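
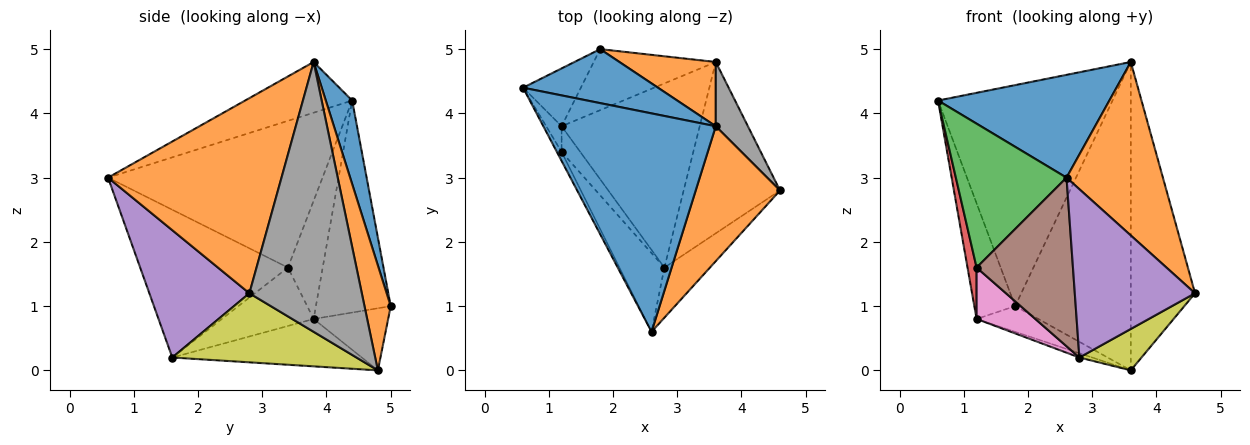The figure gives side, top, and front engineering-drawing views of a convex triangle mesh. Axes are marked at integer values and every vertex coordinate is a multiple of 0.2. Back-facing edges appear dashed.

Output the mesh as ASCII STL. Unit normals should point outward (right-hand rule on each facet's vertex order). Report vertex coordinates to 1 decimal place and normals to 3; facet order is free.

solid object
 facet normal -0.257 -0.411 0.874
  outer loop
   vertex 3.6 3.8 4.8
   vertex 0.6 4.4 4.2
   vertex 2.6 0.6 3.0
  endloop
 endfacet
 facet normal 0.818 -0.454 0.353
  outer loop
   vertex 3.6 3.8 4.8
   vertex 2.6 0.6 3.0
   vertex 4.6 2.8 1.2
  endloop
 endfacet
 facet normal -0.888 -0.458 -0.029
  outer loop
   vertex 1.2 3.4 1.6
   vertex 2.6 0.6 3.0
   vertex 0.6 4.4 4.2
  endloop
 endfacet
 facet normal -0.960 -0.250 -0.125
  outer loop
   vertex 1.2 3.4 1.6
   vertex 0.6 4.4 4.2
   vertex 1.2 3.8 0.8
  endloop
 endfacet
 facet normal 0.623 -0.749 -0.223
  outer loop
   vertex 2.8 1.6 0.2
   vertex 4.6 2.8 1.2
   vertex 2.6 0.6 3.0
  endloop
 endfacet
 facet normal -0.812 -0.529 -0.247
  outer loop
   vertex 2.8 1.6 0.2
   vertex 2.6 0.6 3.0
   vertex 1.2 3.4 1.6
  endloop
 endfacet
 facet normal -0.813 -0.520 -0.260
  outer loop
   vertex 2.8 1.6 0.2
   vertex 1.2 3.4 1.6
   vertex 1.2 3.8 0.8
  endloop
 endfacet
 facet normal 0.864 0.494 0.103
  outer loop
   vertex 3.6 4.8 0.0
   vertex 3.6 3.8 4.8
   vertex 4.6 2.8 1.2
  endloop
 endfacet
 facet normal 0.572 -0.193 -0.798
  outer loop
   vertex 3.6 4.8 0.0
   vertex 4.6 2.8 1.2
   vertex 2.8 1.6 0.2
  endloop
 endfacet
 facet normal -0.324 0.022 -0.946
  outer loop
   vertex 3.6 4.8 0.0
   vertex 2.8 1.6 0.2
   vertex 1.2 3.8 0.8
  endloop
 endfacet
 facet normal 0.145 0.961 0.235
  outer loop
   vertex 1.8 5.0 1.0
   vertex 0.6 4.4 4.2
   vertex 3.6 3.8 4.8
  endloop
 endfacet
 facet normal 0.217 0.956 0.199
  outer loop
   vertex 1.8 5.0 1.0
   vertex 3.6 3.8 4.8
   vertex 3.6 4.8 0.0
  endloop
 endfacet
 facet normal -0.854 0.466 -0.233
  outer loop
   vertex 1.8 5.0 1.0
   vertex 1.2 3.8 0.8
   vertex 0.6 4.4 4.2
  endloop
 endfacet
 facet normal -0.425 0.351 -0.834
  outer loop
   vertex 1.8 5.0 1.0
   vertex 3.6 4.8 0.0
   vertex 1.2 3.8 0.8
  endloop
 endfacet
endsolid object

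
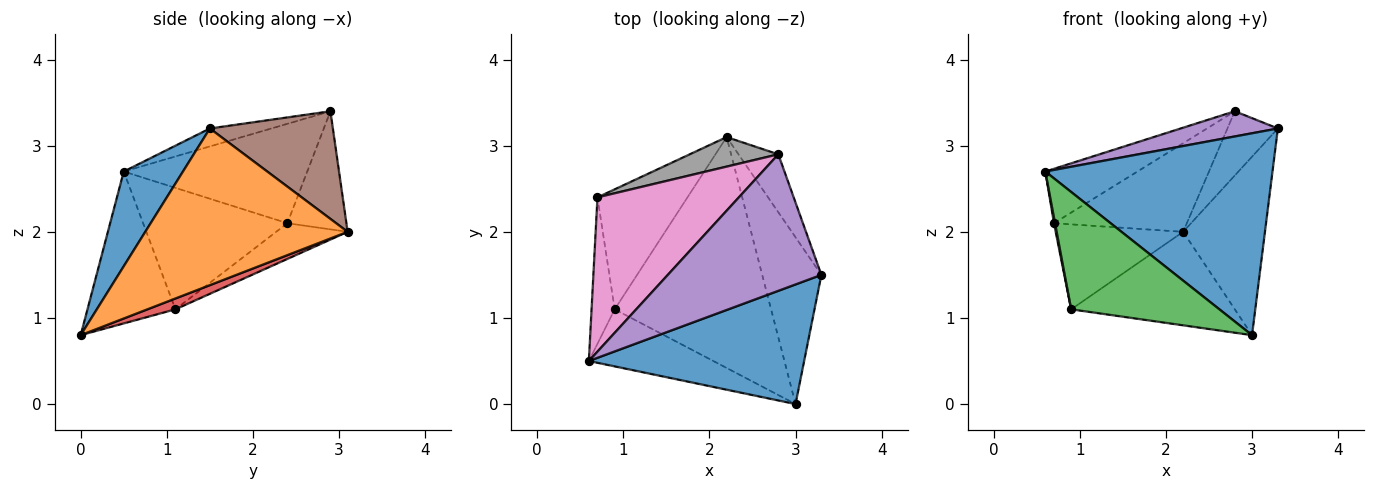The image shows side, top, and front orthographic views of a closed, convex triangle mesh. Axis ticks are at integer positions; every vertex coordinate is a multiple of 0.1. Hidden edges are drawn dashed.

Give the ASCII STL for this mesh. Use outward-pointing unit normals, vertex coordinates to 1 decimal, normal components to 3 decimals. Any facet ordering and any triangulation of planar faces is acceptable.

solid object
 facet normal 0.219 -0.840 0.497
  outer loop
   vertex 3.0 0.0 0.8
   vertex 3.3 1.5 3.2
   vertex 0.6 0.5 2.7
  endloop
 endfacet
 facet normal 0.875 0.354 -0.330
  outer loop
   vertex 3.0 0.0 0.8
   vertex 2.2 3.1 2.0
   vertex 3.3 1.5 3.2
  endloop
 endfacet
 facet normal -0.471 -0.793 -0.386
  outer loop
   vertex 0.9 1.1 1.1
   vertex 3.0 0.0 0.8
   vertex 0.6 0.5 2.7
  endloop
 endfacet
 facet normal 0.064 0.375 -0.925
  outer loop
   vertex 0.9 1.1 1.1
   vertex 2.2 3.1 2.0
   vertex 3.0 0.0 0.8
  endloop
 endfacet
 facet normal -0.114 -0.180 0.977
  outer loop
   vertex 2.8 2.9 3.4
   vertex 0.6 0.5 2.7
   vertex 3.3 1.5 3.2
  endloop
 endfacet
 facet normal 0.875 0.359 -0.324
  outer loop
   vertex 2.8 2.9 3.4
   vertex 3.3 1.5 3.2
   vertex 2.2 3.1 2.0
  endloop
 endfacet
 facet normal -0.553 0.277 0.786
  outer loop
   vertex 0.7 2.4 2.1
   vertex 0.6 0.5 2.7
   vertex 2.8 2.9 3.4
  endloop
 endfacet
 facet normal -0.389 0.874 0.291
  outer loop
   vertex 0.7 2.4 2.1
   vertex 2.8 2.9 3.4
   vertex 2.2 3.1 2.0
  endloop
 endfacet
 facet normal -0.982 -0.007 -0.187
  outer loop
   vertex 0.7 2.4 2.1
   vertex 0.9 1.1 1.1
   vertex 0.6 0.5 2.7
  endloop
 endfacet
 facet normal -0.308 0.550 -0.776
  outer loop
   vertex 0.7 2.4 2.1
   vertex 2.2 3.1 2.0
   vertex 0.9 1.1 1.1
  endloop
 endfacet
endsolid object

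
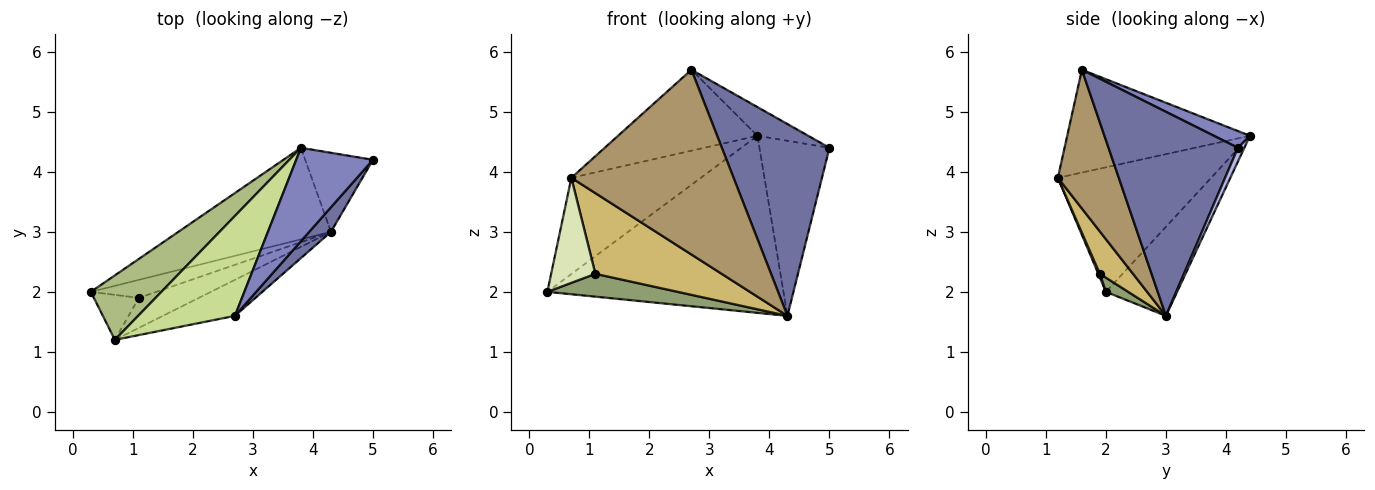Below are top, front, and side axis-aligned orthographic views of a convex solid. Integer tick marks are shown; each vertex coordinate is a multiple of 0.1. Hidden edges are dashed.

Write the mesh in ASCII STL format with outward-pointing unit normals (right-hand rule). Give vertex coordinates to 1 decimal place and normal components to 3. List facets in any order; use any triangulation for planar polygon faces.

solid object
 facet normal 0.766 -0.637 0.081
  outer loop
   vertex 4.3 3.0 1.6
   vertex 5.0 4.2 4.4
   vertex 2.7 1.6 5.7
  endloop
 endfacet
 facet normal 0.204 0.288 0.936
  outer loop
   vertex 3.8 4.4 4.6
   vertex 2.7 1.6 5.7
   vertex 5.0 4.2 4.4
  endloop
 endfacet
 facet normal -0.259 0.858 -0.444
  outer loop
   vertex 3.8 4.4 4.6
   vertex 4.3 3.0 1.6
   vertex 0.3 2.0 2.0
  endloop
 endfacet
 facet normal 0.083 0.908 -0.410
  outer loop
   vertex 3.8 4.4 4.6
   vertex 5.0 4.2 4.4
   vertex 4.3 3.0 1.6
  endloop
 endfacet
 facet normal 0.133 -0.778 -0.614
  outer loop
   vertex 1.1 1.9 2.3
   vertex 0.3 2.0 2.0
   vertex 4.3 3.0 1.6
  endloop
 endfacet
 facet normal -0.701 0.592 0.397
  outer loop
   vertex 0.7 1.2 3.9
   vertex 3.8 4.4 4.6
   vertex 0.3 2.0 2.0
  endloop
 endfacet
 facet normal -0.636 0.485 0.599
  outer loop
   vertex 0.7 1.2 3.9
   vertex 2.7 1.6 5.7
   vertex 3.8 4.4 4.6
  endloop
 endfacet
 facet normal 0.033 -0.919 -0.394
  outer loop
   vertex 0.7 1.2 3.9
   vertex 0.3 2.0 2.0
   vertex 1.1 1.9 2.3
  endloop
 endfacet
 facet normal 0.346 -0.921 -0.180
  outer loop
   vertex 0.7 1.2 3.9
   vertex 4.3 3.0 1.6
   vertex 2.7 1.6 5.7
  endloop
 endfacet
 facet normal 0.239 -0.910 -0.338
  outer loop
   vertex 0.7 1.2 3.9
   vertex 1.1 1.9 2.3
   vertex 4.3 3.0 1.6
  endloop
 endfacet
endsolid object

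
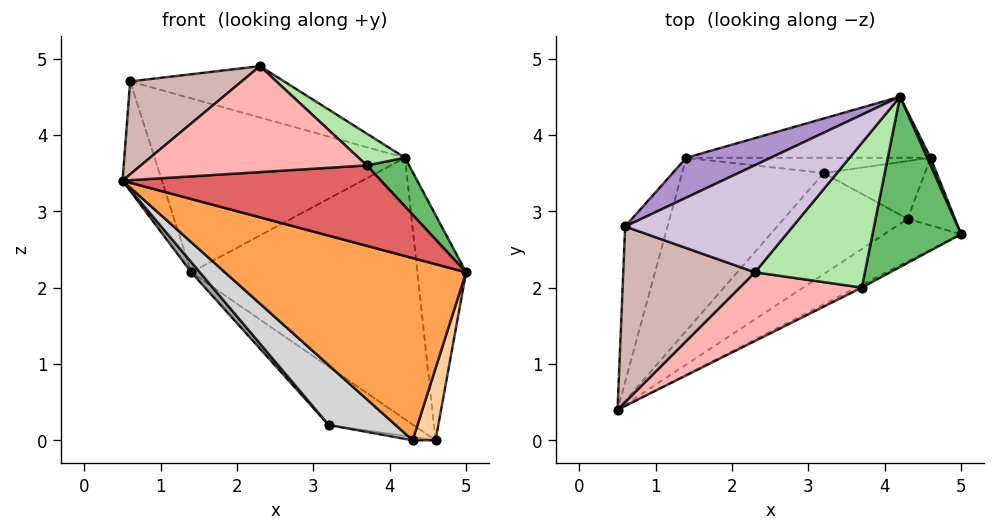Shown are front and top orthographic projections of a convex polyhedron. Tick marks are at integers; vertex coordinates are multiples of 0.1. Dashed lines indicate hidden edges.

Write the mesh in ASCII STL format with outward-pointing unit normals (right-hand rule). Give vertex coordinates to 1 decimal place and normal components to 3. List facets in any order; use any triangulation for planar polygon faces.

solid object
 facet normal 0.918 0.397 0.013
  outer loop
   vertex 4.6 3.7 0.0
   vertex 4.2 4.5 3.7
   vertex 5.0 2.7 2.2
  endloop
 endfacet
 facet normal -0.154 0.962 -0.225
  outer loop
   vertex 1.4 3.7 2.2
   vertex 4.2 4.5 3.7
   vertex 4.6 3.7 0.0
  endloop
 endfacet
 facet normal 0.400 -0.892 -0.209
  outer loop
   vertex 4.3 2.9 0.0
   vertex 5.0 2.7 2.2
   vertex 0.5 0.4 3.4
  endloop
 endfacet
 facet normal 0.889 -0.333 -0.313
  outer loop
   vertex 4.3 2.9 0.0
   vertex 4.6 3.7 0.0
   vertex 5.0 2.7 2.2
  endloop
 endfacet
 facet normal 0.764 -0.178 0.620
  outer loop
   vertex 3.7 2.0 3.6
   vertex 5.0 2.7 2.2
   vertex 4.2 4.5 3.7
  endloop
 endfacet
 facet normal 0.659 -0.161 0.735
  outer loop
   vertex 3.7 2.0 3.6
   vertex 4.2 4.5 3.7
   vertex 2.3 2.2 4.9
  endloop
 endfacet
 facet normal 0.449 -0.893 -0.030
  outer loop
   vertex 3.7 2.0 3.6
   vertex 0.5 0.4 3.4
   vertex 5.0 2.7 2.2
  endloop
 endfacet
 facet normal 0.360 -0.783 0.508
  outer loop
   vertex 3.7 2.0 3.6
   vertex 2.3 2.2 4.9
   vertex 0.5 0.4 3.4
  endloop
 endfacet
 facet normal -0.370 0.906 0.208
  outer loop
   vertex 0.6 2.8 4.7
   vertex 4.2 4.5 3.7
   vertex 1.4 3.7 2.2
  endloop
 endfacet
 facet normal 0.046 0.432 0.901
  outer loop
   vertex 0.6 2.8 4.7
   vertex 2.3 2.2 4.9
   vertex 4.2 4.5 3.7
  endloop
 endfacet
 facet normal -0.955 0.172 -0.244
  outer loop
   vertex 0.6 2.8 4.7
   vertex 1.4 3.7 2.2
   vertex 0.5 0.4 3.4
  endloop
 endfacet
 facet normal -0.260 -0.452 0.854
  outer loop
   vertex 0.6 2.8 4.7
   vertex 0.5 0.4 3.4
   vertex 2.3 2.2 4.9
  endloop
 endfacet
 facet normal -0.172 0.953 -0.250
  outer loop
   vertex 3.2 3.5 0.2
   vertex 1.4 3.7 2.2
   vertex 4.6 3.7 0.0
  endloop
 endfacet
 facet normal -0.149 0.056 -0.987
  outer loop
   vertex 3.2 3.5 0.2
   vertex 4.6 3.7 0.0
   vertex 4.3 2.9 0.0
  endloop
 endfacet
 facet normal -0.745 -0.039 -0.666
  outer loop
   vertex 3.2 3.5 0.2
   vertex 0.5 0.4 3.4
   vertex 1.4 3.7 2.2
  endloop
 endfacet
 facet normal -0.398 -0.467 -0.789
  outer loop
   vertex 3.2 3.5 0.2
   vertex 4.3 2.9 0.0
   vertex 0.5 0.4 3.4
  endloop
 endfacet
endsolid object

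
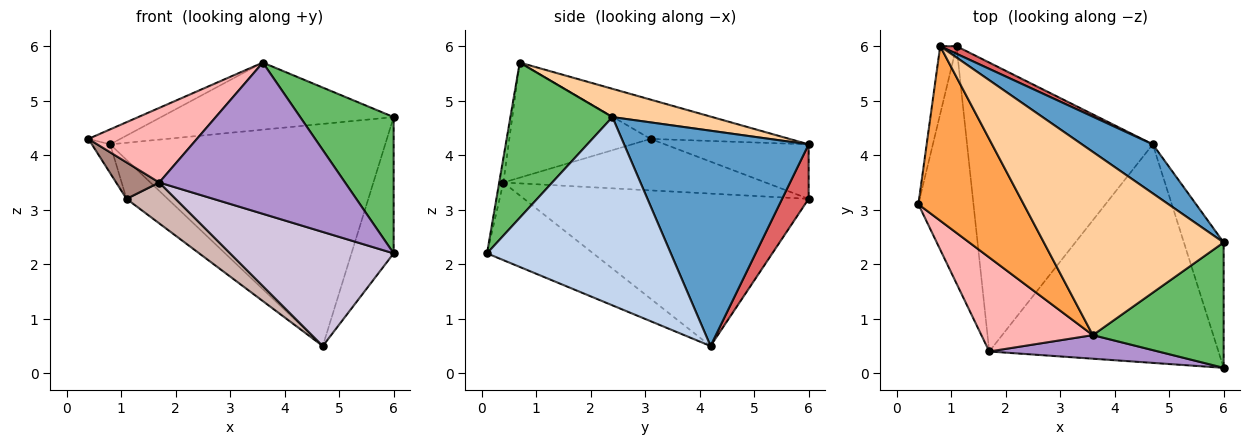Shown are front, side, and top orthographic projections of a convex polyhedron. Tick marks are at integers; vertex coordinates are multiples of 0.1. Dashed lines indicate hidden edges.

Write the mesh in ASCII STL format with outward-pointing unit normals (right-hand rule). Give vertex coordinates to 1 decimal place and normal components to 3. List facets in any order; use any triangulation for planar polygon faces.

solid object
 facet normal 0.548 0.817 0.180
  outer loop
   vertex 4.7 4.2 0.5
   vertex 0.8 6.0 4.2
   vertex 6.0 2.4 4.7
  endloop
 endfacet
 facet normal 0.955 0.219 -0.202
  outer loop
   vertex 6.0 0.1 2.2
   vertex 4.7 4.2 0.5
   vertex 6.0 2.4 4.7
  endloop
 endfacet
 facet normal -0.348 0.080 0.934
  outer loop
   vertex 3.6 0.7 5.7
   vertex 0.8 6.0 4.2
   vertex 0.4 3.1 4.3
  endloop
 endfacet
 facet normal 0.146 0.340 0.929
  outer loop
   vertex 3.6 0.7 5.7
   vertex 6.0 2.4 4.7
   vertex 0.8 6.0 4.2
  endloop
 endfacet
 facet normal 0.626 -0.574 0.528
  outer loop
   vertex 3.6 0.7 5.7
   vertex 6.0 0.1 2.2
   vertex 6.0 2.4 4.7
  endloop
 endfacet
 facet normal -0.951 0.121 -0.285
  outer loop
   vertex 1.1 6.0 3.2
   vertex 0.4 3.1 4.3
   vertex 0.8 6.0 4.2
  endloop
 endfacet
 facet normal 0.535 0.829 0.161
  outer loop
   vertex 1.1 6.0 3.2
   vertex 0.8 6.0 4.2
   vertex 4.7 4.2 0.5
  endloop
 endfacet
 facet normal -0.629 -0.483 0.609
  outer loop
   vertex 1.7 0.4 3.5
   vertex 3.6 0.7 5.7
   vertex 0.4 3.1 4.3
  endloop
 endfacet
 facet normal -0.022 -0.988 0.154
  outer loop
   vertex 1.7 0.4 3.5
   vertex 6.0 0.1 2.2
   vertex 3.6 0.7 5.7
  endloop
 endfacet
 facet normal -0.288 -0.443 -0.849
  outer loop
   vertex 1.7 0.4 3.5
   vertex 4.7 4.2 0.5
   vertex 6.0 0.1 2.2
  endloop
 endfacet
 facet normal -0.679 -0.112 -0.726
  outer loop
   vertex 1.7 0.4 3.5
   vertex 0.4 3.1 4.3
   vertex 1.1 6.0 3.2
  endloop
 endfacet
 facet normal -0.631 -0.109 -0.768
  outer loop
   vertex 1.7 0.4 3.5
   vertex 1.1 6.0 3.2
   vertex 4.7 4.2 0.5
  endloop
 endfacet
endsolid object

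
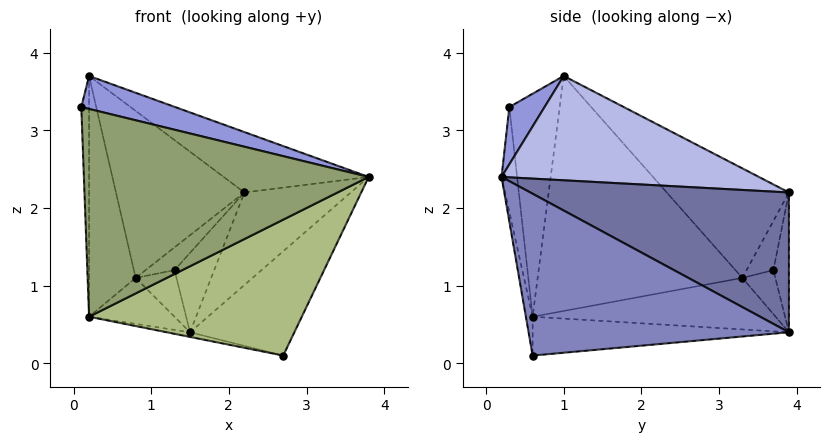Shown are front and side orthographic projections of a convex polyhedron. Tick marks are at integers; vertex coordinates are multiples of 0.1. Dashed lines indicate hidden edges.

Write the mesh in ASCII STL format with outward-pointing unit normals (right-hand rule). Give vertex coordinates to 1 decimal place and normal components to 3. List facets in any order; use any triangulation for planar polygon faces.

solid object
 facet normal 0.870 0.358 -0.338
  outer loop
   vertex 1.5 3.9 0.4
   vertex 2.2 3.9 2.2
   vertex 3.8 0.2 2.4
  endloop
 endfacet
 facet normal 0.868 0.348 -0.355
  outer loop
   vertex 1.5 3.9 0.4
   vertex 3.8 0.2 2.4
   vertex 2.7 0.6 0.1
  endloop
 endfacet
 facet normal 0.191 -0.507 0.840
  outer loop
   vertex 0.2 1.0 3.7
   vertex 0.1 0.3 3.3
   vertex 3.8 0.2 2.4
  endloop
 endfacet
 facet normal 0.373 0.210 0.904
  outer loop
   vertex 0.2 1.0 3.7
   vertex 3.8 0.2 2.4
   vertex 2.2 3.9 2.2
  endloop
 endfacet
 facet normal -0.054 -0.992 -0.112
  outer loop
   vertex 0.2 0.6 0.6
   vertex 3.8 0.2 2.4
   vertex 0.1 0.3 3.3
  endloop
 endfacet
 facet normal -0.031 -0.987 -0.157
  outer loop
   vertex 0.2 0.6 0.6
   vertex 2.7 0.6 0.1
   vertex 3.8 0.2 2.4
  endloop
 endfacet
 facet normal -0.196 0.018 -0.980
  outer loop
   vertex 0.2 0.6 0.6
   vertex 1.5 3.9 0.4
   vertex 2.7 0.6 0.1
  endloop
 endfacet
 facet normal -0.988 0.152 -0.020
  outer loop
   vertex 0.2 0.6 0.6
   vertex 0.1 0.3 3.3
   vertex 0.2 1.0 3.7
  endloop
 endfacet
 facet normal -0.361 0.922 0.140
  outer loop
   vertex 1.3 3.7 1.2
   vertex 2.2 3.9 2.2
   vertex 1.5 3.9 0.4
  endloop
 endfacet
 facet normal -0.975 0.222 -0.029
  outer loop
   vertex 0.8 3.3 1.1
   vertex 0.2 0.6 0.6
   vertex 0.2 1.0 3.7
  endloop
 endfacet
 facet normal -0.621 0.653 0.434
  outer loop
   vertex 0.8 3.3 1.1
   vertex 0.2 1.0 3.7
   vertex 2.2 3.9 2.2
  endloop
 endfacet
 facet normal -0.616 0.665 0.422
  outer loop
   vertex 0.8 3.3 1.1
   vertex 2.2 3.9 2.2
   vertex 1.3 3.7 1.2
  endloop
 endfacet
 facet normal -0.788 0.277 -0.550
  outer loop
   vertex 0.8 3.3 1.1
   vertex 1.5 3.9 0.4
   vertex 0.2 0.6 0.6
  endloop
 endfacet
 facet normal -0.629 0.777 0.037
  outer loop
   vertex 0.8 3.3 1.1
   vertex 1.3 3.7 1.2
   vertex 1.5 3.9 0.4
  endloop
 endfacet
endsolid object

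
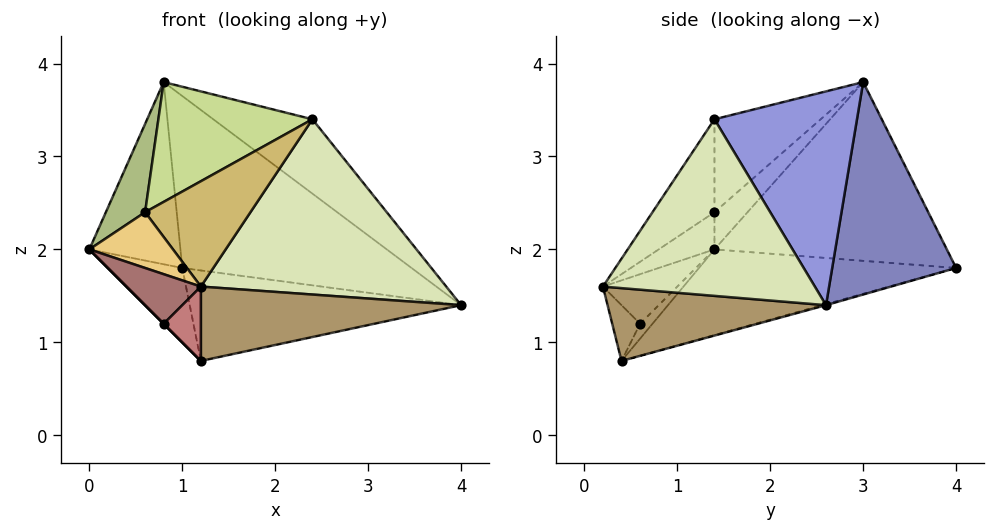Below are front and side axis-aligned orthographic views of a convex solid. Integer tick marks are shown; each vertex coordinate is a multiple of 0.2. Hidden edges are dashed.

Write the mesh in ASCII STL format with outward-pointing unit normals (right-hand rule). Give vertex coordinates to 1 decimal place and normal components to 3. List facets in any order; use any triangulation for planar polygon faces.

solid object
 facet normal -0.927 0.364 0.089
  outer loop
   vertex 0.8 3.0 3.8
   vertex 1.0 4.0 1.8
   vertex 0.0 1.4 2.0
  endloop
 endfacet
 facet normal 0.427 0.791 0.438
  outer loop
   vertex 0.8 3.0 3.8
   vertex 4.0 2.6 1.4
   vertex 1.0 4.0 1.8
  endloop
 endfacet
 facet normal 0.581 0.404 0.707
  outer loop
   vertex 2.4 1.4 3.4
   vertex 4.0 2.6 1.4
   vertex 0.8 3.0 3.8
  endloop
 endfacet
 facet normal -0.617 0.179 -0.766
  outer loop
   vertex 1.2 0.4 0.8
   vertex 0.0 1.4 2.0
   vertex 1.0 4.0 1.8
  endloop
 endfacet
 facet normal -0.004 0.267 -0.964
  outer loop
   vertex 1.2 0.4 0.8
   vertex 1.0 4.0 1.8
   vertex 4.0 2.6 1.4
  endloop
 endfacet
 facet normal -0.463 -0.550 0.695
  outer loop
   vertex 0.6 1.4 2.4
   vertex 0.8 3.0 3.8
   vertex 0.0 1.4 2.0
  endloop
 endfacet
 facet normal -0.397 -0.576 0.715
  outer loop
   vertex 0.6 1.4 2.4
   vertex 2.4 1.4 3.4
   vertex 0.8 3.0 3.8
  endloop
 endfacet
 facet normal 0.652 -0.755 0.069
  outer loop
   vertex 1.2 0.2 1.6
   vertex 4.0 2.6 1.4
   vertex 2.4 1.4 3.4
  endloop
 endfacet
 facet normal 0.631 -0.752 -0.188
  outer loop
   vertex 1.2 0.2 1.6
   vertex 1.2 0.4 0.8
   vertex 4.0 2.6 1.4
  endloop
 endfacet
 facet normal -0.375 -0.637 0.674
  outer loop
   vertex 1.2 0.2 1.6
   vertex 2.4 1.4 3.4
   vertex 0.6 1.4 2.4
  endloop
 endfacet
 facet normal -0.426 -0.640 0.640
  outer loop
   vertex 1.2 0.2 1.6
   vertex 0.6 1.4 2.4
   vertex 0.0 1.4 2.0
  endloop
 endfacet
 facet normal -0.707 0.000 -0.707
  outer loop
   vertex 0.8 0.6 1.2
   vertex 0.0 1.4 2.0
   vertex 1.2 0.4 0.8
  endloop
 endfacet
 facet normal -0.707 -0.707 0.000
  outer loop
   vertex 0.8 0.6 1.2
   vertex 1.2 0.2 1.6
   vertex 0.0 1.4 2.0
  endloop
 endfacet
 facet normal -0.588 -0.784 -0.196
  outer loop
   vertex 0.8 0.6 1.2
   vertex 1.2 0.4 0.8
   vertex 1.2 0.2 1.6
  endloop
 endfacet
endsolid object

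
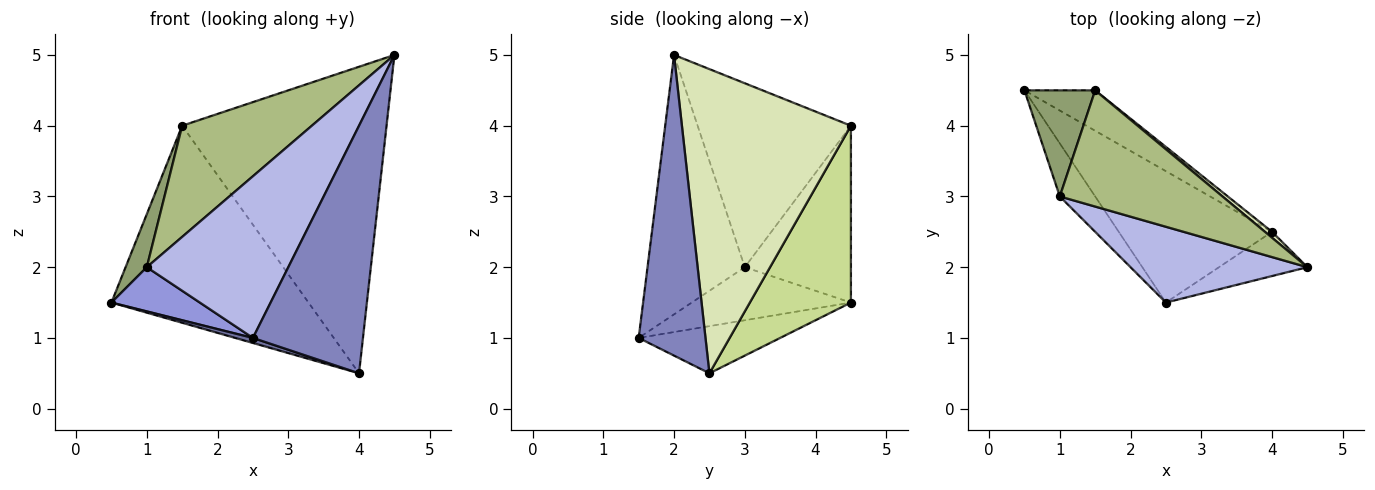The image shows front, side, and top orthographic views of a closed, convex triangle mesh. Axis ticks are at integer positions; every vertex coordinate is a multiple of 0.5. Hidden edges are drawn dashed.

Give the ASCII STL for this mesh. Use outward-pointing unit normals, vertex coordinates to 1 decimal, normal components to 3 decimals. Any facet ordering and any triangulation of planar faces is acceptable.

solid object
 facet normal -0.294 -0.037 -0.955
  outer loop
   vertex 4.0 2.5 0.5
   vertex 2.5 1.5 1.0
   vertex 0.5 4.5 1.5
  endloop
 endfacet
 facet normal 0.513 -0.845 -0.151
  outer loop
   vertex 4.0 2.5 0.5
   vertex 4.5 2.0 5.0
   vertex 2.5 1.5 1.0
  endloop
 endfacet
 facet normal -0.755 -0.420 -0.504
  outer loop
   vertex 1.0 3.0 2.0
   vertex 0.5 4.5 1.5
   vertex 2.5 1.5 1.0
  endloop
 endfacet
 facet normal -0.528 -0.769 0.360
  outer loop
   vertex 1.0 3.0 2.0
   vertex 2.5 1.5 1.0
   vertex 4.5 2.0 5.0
  endloop
 endfacet
 facet normal -0.913 -0.183 0.365
  outer loop
   vertex 1.5 4.5 4.0
   vertex 0.5 4.5 1.5
   vertex 1.0 3.0 2.0
  endloop
 endfacet
 facet normal -0.633 -0.535 0.560
  outer loop
   vertex 1.5 4.5 4.0
   vertex 1.0 3.0 2.0
   vertex 4.5 2.0 5.0
  endloop
 endfacet
 facet normal 0.449 0.875 -0.180
  outer loop
   vertex 1.5 4.5 4.0
   vertex 4.0 2.5 0.5
   vertex 0.5 4.5 1.5
  endloop
 endfacet
 facet normal 0.637 0.771 0.015
  outer loop
   vertex 1.5 4.5 4.0
   vertex 4.5 2.0 5.0
   vertex 4.0 2.5 0.5
  endloop
 endfacet
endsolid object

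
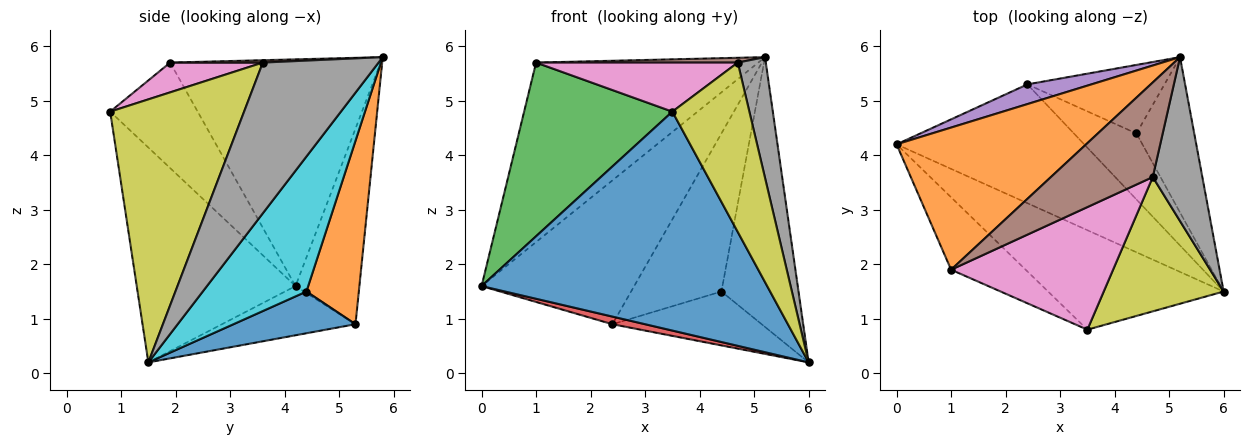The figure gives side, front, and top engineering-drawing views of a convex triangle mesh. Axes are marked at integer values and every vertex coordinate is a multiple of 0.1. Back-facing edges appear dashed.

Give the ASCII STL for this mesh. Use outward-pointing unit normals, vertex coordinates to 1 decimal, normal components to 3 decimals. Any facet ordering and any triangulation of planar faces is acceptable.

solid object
 facet normal -0.452 -0.812 -0.369
  outer loop
   vertex 3.5 0.8 4.8
   vertex 0.0 4.2 1.6
   vertex 6.0 1.5 0.2
  endloop
 endfacet
 facet normal -0.596 0.629 0.498
  outer loop
   vertex 1.0 1.9 5.7
   vertex 5.2 5.8 5.8
   vertex 0.0 4.2 1.6
  endloop
 endfacet
 facet normal -0.478 -0.811 -0.338
  outer loop
   vertex 1.0 1.9 5.7
   vertex 0.0 4.2 1.6
   vertex 3.5 0.8 4.8
  endloop
 endfacet
 facet normal -0.253 -0.062 -0.965
  outer loop
   vertex 2.4 5.3 0.9
   vertex 6.0 1.5 0.2
   vertex 0.0 4.2 1.6
  endloop
 endfacet
 facet normal -0.383 0.915 0.125
  outer loop
   vertex 2.4 5.3 0.9
   vertex 0.0 4.2 1.6
   vertex 5.2 5.8 5.8
  endloop
 endfacet
 facet normal 0.023 -0.051 0.998
  outer loop
   vertex 4.7 3.6 5.7
   vertex 5.2 5.8 5.8
   vertex 1.0 1.9 5.7
  endloop
 endfacet
 facet normal 0.168 -0.366 0.915
  outer loop
   vertex 4.7 3.6 5.7
   vertex 1.0 1.9 5.7
   vertex 3.5 0.8 4.8
  endloop
 endfacet
 facet normal 0.926 -0.224 0.304
  outer loop
   vertex 4.7 3.6 5.7
   vertex 6.0 1.5 0.2
   vertex 5.2 5.8 5.8
  endloop
 endfacet
 facet normal 0.806 -0.464 0.368
  outer loop
   vertex 4.7 3.6 5.7
   vertex 3.5 0.8 4.8
   vertex 6.0 1.5 0.2
  endloop
 endfacet
 facet normal 0.759 0.564 -0.325
  outer loop
   vertex 4.4 4.4 1.5
   vertex 5.2 5.8 5.8
   vertex 6.0 1.5 0.2
  endloop
 endfacet
 facet normal 0.459 0.562 -0.688
  outer loop
   vertex 4.4 4.4 1.5
   vertex 6.0 1.5 0.2
   vertex 2.4 5.3 0.9
  endloop
 endfacet
 facet normal 0.470 0.810 -0.351
  outer loop
   vertex 4.4 4.4 1.5
   vertex 2.4 5.3 0.9
   vertex 5.2 5.8 5.8
  endloop
 endfacet
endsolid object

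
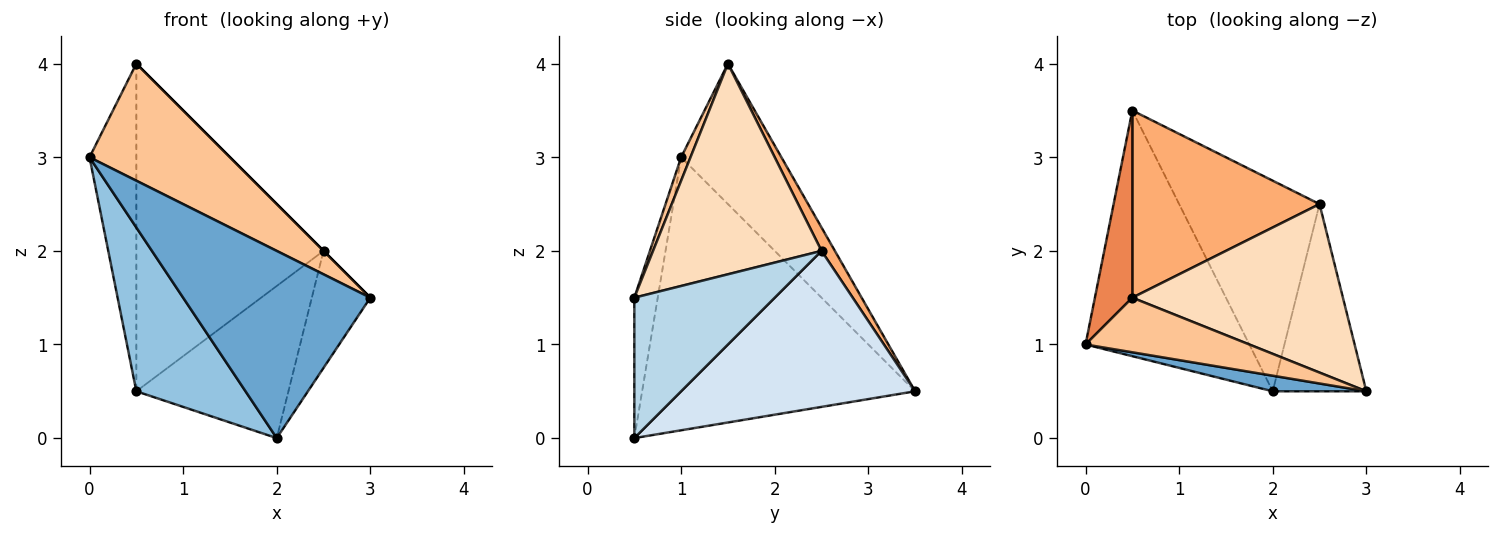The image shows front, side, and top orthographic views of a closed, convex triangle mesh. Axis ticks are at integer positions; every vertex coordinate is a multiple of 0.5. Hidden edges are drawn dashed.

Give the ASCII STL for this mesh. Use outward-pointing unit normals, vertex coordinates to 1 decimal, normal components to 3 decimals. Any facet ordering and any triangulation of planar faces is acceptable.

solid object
 facet normal -0.124 -0.989 0.082
  outer loop
   vertex 2.0 0.5 0.0
   vertex 3.0 0.5 1.5
   vertex 0.0 1.0 3.0
  endloop
 endfacet
 facet normal -0.811 -0.324 -0.487
  outer loop
   vertex 2.0 0.5 0.0
   vertex 0.0 1.0 3.0
   vertex 0.5 3.5 0.5
  endloop
 endfacet
 facet normal 0.786 0.328 -0.524
  outer loop
   vertex 2.5 2.5 2.0
   vertex 3.0 0.5 1.5
   vertex 2.0 0.5 0.0
  endloop
 endfacet
 facet normal 0.669 0.435 -0.602
  outer loop
   vertex 2.5 2.5 2.0
   vertex 2.0 0.5 0.0
   vertex 0.5 3.5 0.5
  endloop
 endfacet
 facet normal -0.881 0.411 0.235
  outer loop
   vertex 0.5 1.5 4.0
   vertex 0.5 3.5 0.5
   vertex 0.0 1.0 3.0
  endloop
 endfacet
 facet normal 0.062 0.867 0.495
  outer loop
   vertex 0.5 1.5 4.0
   vertex 2.5 2.5 2.0
   vertex 0.5 3.5 0.5
  endloop
 endfacet
 facet normal 0.060 -0.905 0.422
  outer loop
   vertex 0.5 1.5 4.0
   vertex 0.0 1.0 3.0
   vertex 3.0 0.5 1.5
  endloop
 endfacet
 facet normal 0.707 0.000 0.707
  outer loop
   vertex 0.5 1.5 4.0
   vertex 3.0 0.5 1.5
   vertex 2.5 2.5 2.0
  endloop
 endfacet
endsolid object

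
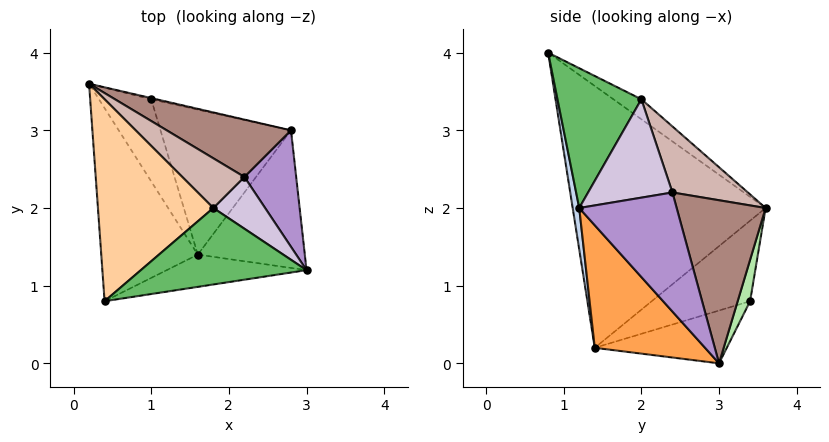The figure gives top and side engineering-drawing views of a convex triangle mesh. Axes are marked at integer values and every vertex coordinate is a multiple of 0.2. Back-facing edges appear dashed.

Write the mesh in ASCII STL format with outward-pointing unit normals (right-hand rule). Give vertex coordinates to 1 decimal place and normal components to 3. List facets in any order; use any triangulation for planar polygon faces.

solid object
 facet normal -0.895 -0.300 -0.330
  outer loop
   vertex 1.6 1.4 0.2
   vertex 0.4 0.8 4.0
   vertex 0.2 3.6 2.0
  endloop
 endfacet
 facet normal 0.042 -0.989 -0.143
  outer loop
   vertex 1.6 1.4 0.2
   vertex 3.0 1.2 2.0
   vertex 0.4 0.8 4.0
  endloop
 endfacet
 facet normal 0.632 -0.543 -0.552
  outer loop
   vertex 1.6 1.4 0.2
   vertex 2.8 3.0 0.0
   vertex 3.0 1.2 2.0
  endloop
 endfacet
 facet normal -0.140 0.569 0.810
  outer loop
   vertex 1.8 2.0 3.4
   vertex 0.2 3.6 2.0
   vertex 0.4 0.8 4.0
  endloop
 endfacet
 facet normal 0.605 -0.347 0.717
  outer loop
   vertex 1.8 2.0 3.4
   vertex 0.4 0.8 4.0
   vertex 3.0 1.2 2.0
  endloop
 endfacet
 facet normal 0.206 0.978 -0.026
  outer loop
   vertex 1.0 3.4 0.8
   vertex 0.2 3.6 2.0
   vertex 2.8 3.0 0.0
  endloop
 endfacet
 facet normal -0.836 -0.088 -0.542
  outer loop
   vertex 1.0 3.4 0.8
   vertex 1.6 1.4 0.2
   vertex 0.2 3.6 2.0
  endloop
 endfacet
 facet normal -0.370 0.163 -0.915
  outer loop
   vertex 1.0 3.4 0.8
   vertex 2.8 3.0 0.0
   vertex 1.6 1.4 0.2
  endloop
 endfacet
 facet normal 0.805 0.478 0.350
  outer loop
   vertex 2.2 2.4 2.2
   vertex 3.0 1.2 2.0
   vertex 2.8 3.0 0.0
  endloop
 endfacet
 facet normal 0.788 0.456 0.415
  outer loop
   vertex 2.2 2.4 2.2
   vertex 1.8 2.0 3.4
   vertex 3.0 1.2 2.0
  endloop
 endfacet
 facet normal 0.457 0.819 0.348
  outer loop
   vertex 2.2 2.4 2.2
   vertex 2.8 3.0 0.0
   vertex 0.2 3.6 2.0
  endloop
 endfacet
 facet normal 0.438 0.799 0.412
  outer loop
   vertex 2.2 2.4 2.2
   vertex 0.2 3.6 2.0
   vertex 1.8 2.0 3.4
  endloop
 endfacet
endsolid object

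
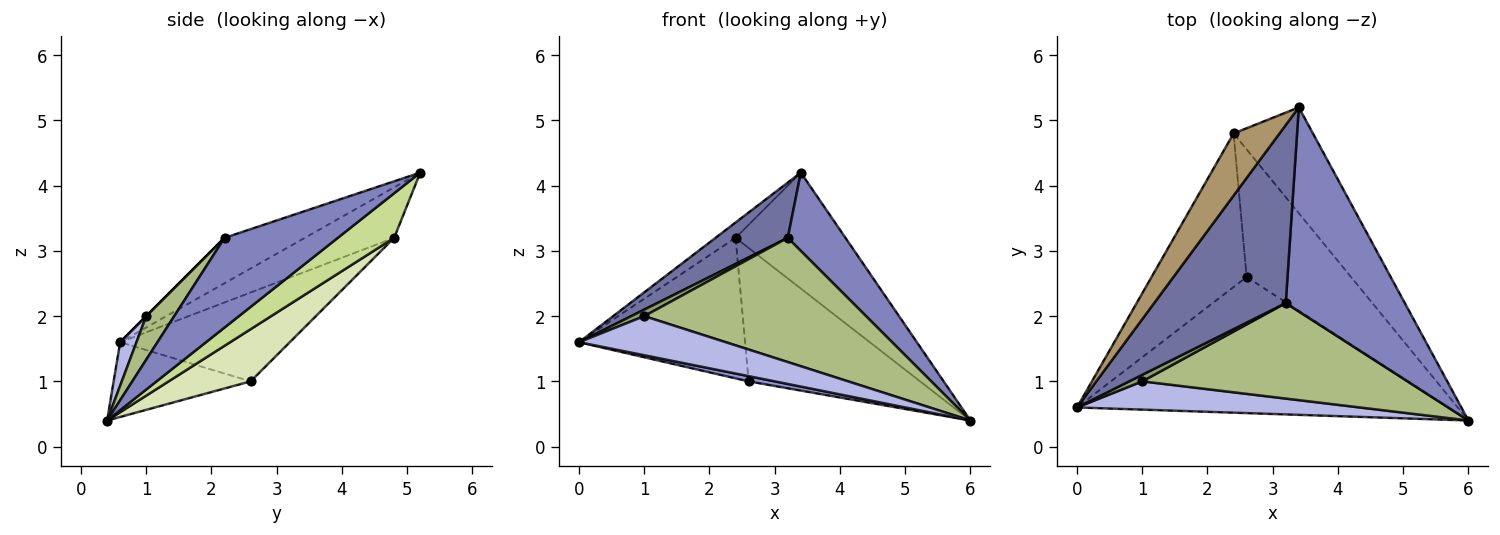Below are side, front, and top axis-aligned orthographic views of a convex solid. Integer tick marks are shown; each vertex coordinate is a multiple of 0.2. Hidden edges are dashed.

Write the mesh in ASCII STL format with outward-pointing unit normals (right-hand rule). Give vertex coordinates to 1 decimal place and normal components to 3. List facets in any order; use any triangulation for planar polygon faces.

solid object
 facet normal -0.313 -0.282 0.907
  outer loop
   vertex 3.2 2.2 3.2
   vertex 3.4 5.2 4.2
   vertex 0.0 0.6 1.6
  endloop
 endfacet
 facet normal 0.575 -0.293 0.764
  outer loop
   vertex 3.2 2.2 3.2
   vertex 6.0 0.4 0.4
   vertex 3.4 5.2 4.2
  endloop
 endfacet
 facet normal -0.197 -0.038 -0.980
  outer loop
   vertex 2.6 2.6 1.0
   vertex 6.0 0.4 0.4
   vertex 0.0 0.6 1.6
  endloop
 endfacet
 facet normal 0.090 -0.807 0.583
  outer loop
   vertex 1.0 1.0 2.0
   vertex 0.0 0.6 1.6
   vertex 6.0 0.4 0.4
  endloop
 endfacet
 facet normal 0.000 -0.707 0.707
  outer loop
   vertex 1.0 1.0 2.0
   vertex 3.2 2.2 3.2
   vertex 0.0 0.6 1.6
  endloop
 endfacet
 facet normal 0.099 -0.789 0.607
  outer loop
   vertex 1.0 1.0 2.0
   vertex 6.0 0.4 0.4
   vertex 3.2 2.2 3.2
  endloop
 endfacet
 facet normal 0.354 0.691 -0.630
  outer loop
   vertex 2.4 4.8 3.2
   vertex 3.4 5.2 4.2
   vertex 6.0 0.4 0.4
  endloop
 endfacet
 facet normal 0.327 0.683 -0.653
  outer loop
   vertex 2.4 4.8 3.2
   vertex 6.0 0.4 0.4
   vertex 2.6 2.6 1.0
  endloop
 endfacet
 facet normal -0.730 0.164 0.664
  outer loop
   vertex 2.4 4.8 3.2
   vertex 0.0 0.6 1.6
   vertex 3.4 5.2 4.2
  endloop
 endfacet
 facet normal -0.568 0.556 -0.607
  outer loop
   vertex 2.4 4.8 3.2
   vertex 2.6 2.6 1.0
   vertex 0.0 0.6 1.6
  endloop
 endfacet
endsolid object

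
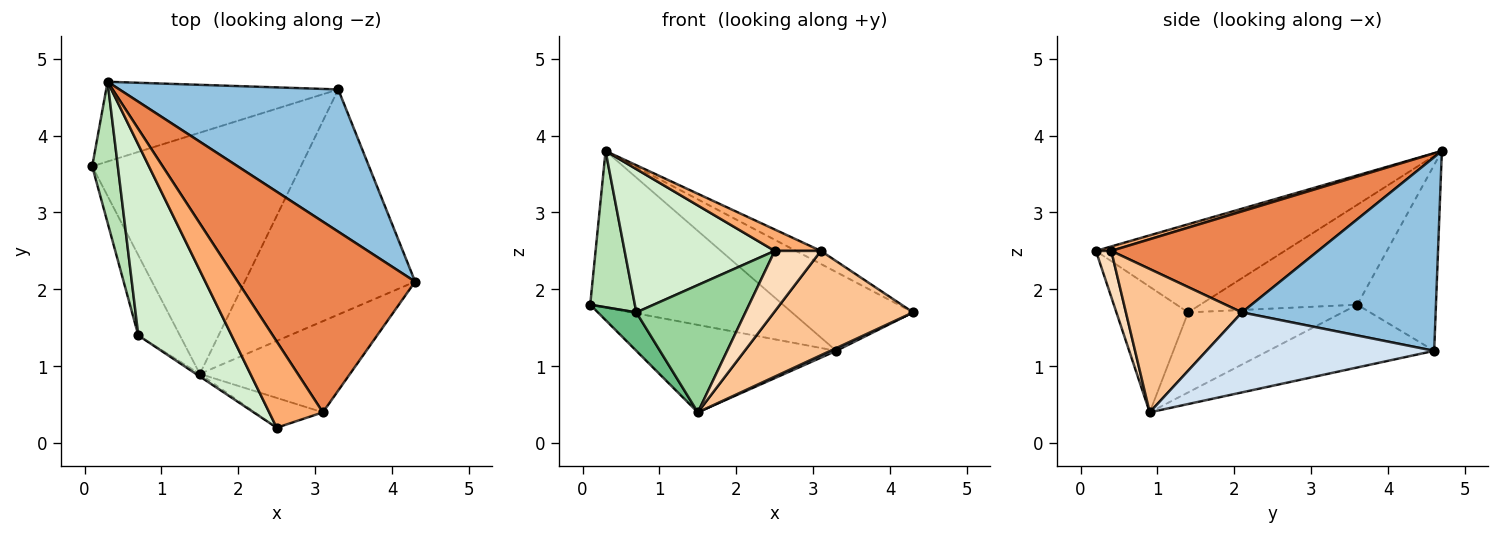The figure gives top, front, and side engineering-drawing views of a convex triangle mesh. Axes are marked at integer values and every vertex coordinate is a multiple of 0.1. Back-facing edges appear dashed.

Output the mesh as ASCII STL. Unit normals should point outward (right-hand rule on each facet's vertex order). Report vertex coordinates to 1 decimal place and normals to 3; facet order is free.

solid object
 facet normal -0.342 0.837 -0.426
  outer loop
   vertex 3.3 4.6 1.2
   vertex 0.1 3.6 1.8
   vertex 0.3 4.7 3.8
  endloop
 endfacet
 facet normal 0.612 0.383 0.692
  outer loop
   vertex 3.3 4.6 1.2
   vertex 0.3 4.7 3.8
   vertex 4.3 2.1 1.7
  endloop
 endfacet
 facet normal -0.272 0.328 -0.905
  outer loop
   vertex 1.5 0.9 0.4
   vertex 0.1 3.6 1.8
   vertex 3.3 4.6 1.2
  endloop
 endfacet
 facet normal 0.425 -0.011 -0.905
  outer loop
   vertex 1.5 0.9 0.4
   vertex 3.3 4.6 1.2
   vertex 4.3 2.1 1.7
  endloop
 endfacet
 facet normal 0.494 0.059 0.867
  outer loop
   vertex 3.1 0.4 2.5
   vertex 4.3 2.1 1.7
   vertex 0.3 4.7 3.8
  endloop
 endfacet
 facet normal 0.080 -0.240 0.967
  outer loop
   vertex 3.1 0.4 2.5
   vertex 0.3 4.7 3.8
   vertex 2.5 0.2 2.5
  endloop
 endfacet
 facet normal 0.532 -0.638 -0.557
  outer loop
   vertex 3.1 0.4 2.5
   vertex 1.5 0.9 0.4
   vertex 4.3 2.1 1.7
  endloop
 endfacet
 facet normal 0.287 -0.860 -0.423
  outer loop
   vertex 3.1 0.4 2.5
   vertex 2.5 0.2 2.5
   vertex 1.5 0.9 0.4
  endloop
 endfacet
 facet normal -0.866 -0.216 -0.450
  outer loop
   vertex 0.7 1.4 1.7
   vertex 0.1 3.6 1.8
   vertex 1.5 0.9 0.4
  endloop
 endfacet
 facet normal -0.549 -0.835 -0.017
  outer loop
   vertex 0.7 1.4 1.7
   vertex 1.5 0.9 0.4
   vertex 2.5 0.2 2.5
  endloop
 endfacet
 facet normal -0.934 -0.266 0.239
  outer loop
   vertex 0.7 1.4 1.7
   vertex 0.3 4.7 3.8
   vertex 0.1 3.6 1.8
  endloop
 endfacet
 facet normal -0.603 -0.479 0.638
  outer loop
   vertex 0.7 1.4 1.7
   vertex 2.5 0.2 2.5
   vertex 0.3 4.7 3.8
  endloop
 endfacet
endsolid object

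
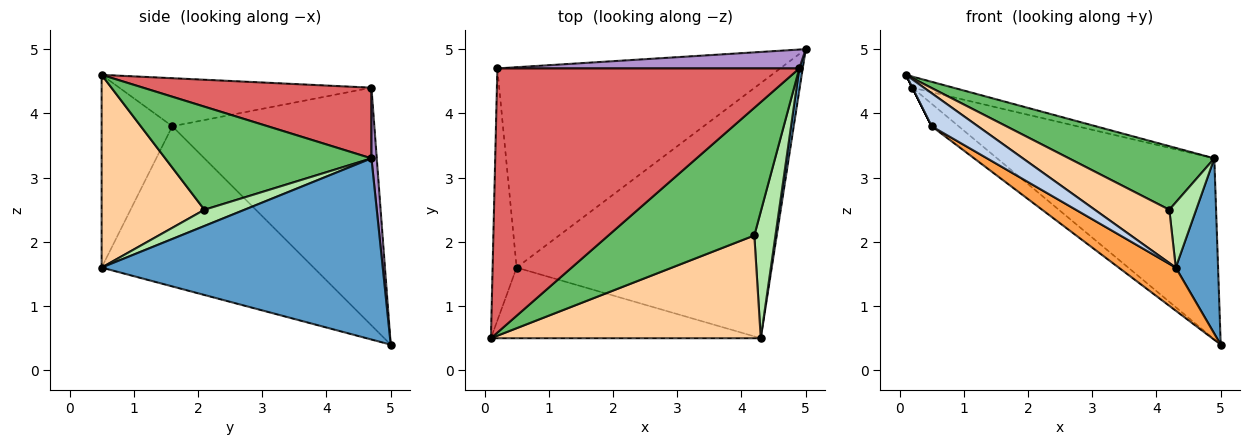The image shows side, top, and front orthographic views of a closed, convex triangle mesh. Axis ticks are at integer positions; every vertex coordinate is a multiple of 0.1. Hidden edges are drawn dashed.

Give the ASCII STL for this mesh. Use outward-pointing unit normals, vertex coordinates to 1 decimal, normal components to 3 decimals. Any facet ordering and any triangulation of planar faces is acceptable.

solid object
 facet normal 0.989 -0.149 0.019
  outer loop
   vertex 4.9 4.7 3.3
   vertex 4.3 0.5 1.6
   vertex 5.0 5.0 0.4
  endloop
 endfacet
 facet normal -0.543 -0.356 -0.761
  outer loop
   vertex 0.5 1.6 3.8
   vertex 4.3 0.5 1.6
   vertex 0.1 0.5 4.6
  endloop
 endfacet
 facet normal -0.526 -0.142 -0.838
  outer loop
   vertex 0.5 1.6 3.8
   vertex 5.0 5.0 0.4
   vertex 4.3 0.5 1.6
  endloop
 endfacet
 facet normal 0.536 -0.388 0.750
  outer loop
   vertex 4.2 2.1 2.5
   vertex 0.1 0.5 4.6
   vertex 4.3 0.5 1.6
  endloop
 endfacet
 facet normal 0.535 -0.377 0.757
  outer loop
   vertex 4.2 2.1 2.5
   vertex 4.9 4.7 3.3
   vertex 0.1 0.5 4.6
  endloop
 endfacet
 facet normal 0.564 -0.378 0.734
  outer loop
   vertex 4.2 2.1 2.5
   vertex 4.3 0.5 1.6
   vertex 4.9 4.7 3.3
  endloop
 endfacet
 facet normal 0.228 0.041 0.973
  outer loop
   vertex 0.2 4.7 4.4
   vertex 0.1 0.5 4.6
   vertex 4.9 4.7 3.3
  endloop
 endfacet
 facet normal -0.894 0.000 -0.447
  outer loop
   vertex 0.2 4.7 4.4
   vertex 0.5 1.6 3.8
   vertex 0.1 0.5 4.6
  endloop
 endfacet
 facet normal 0.024 0.994 0.104
  outer loop
   vertex 0.2 4.7 4.4
   vertex 4.9 4.7 3.3
   vertex 5.0 5.0 0.4
  endloop
 endfacet
 facet normal -0.641 0.086 -0.763
  outer loop
   vertex 0.2 4.7 4.4
   vertex 5.0 5.0 0.4
   vertex 0.5 1.6 3.8
  endloop
 endfacet
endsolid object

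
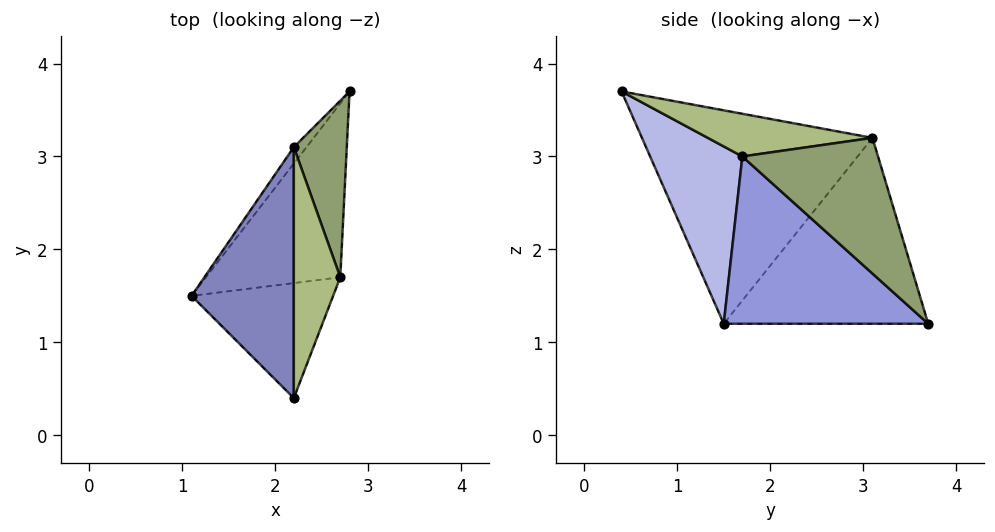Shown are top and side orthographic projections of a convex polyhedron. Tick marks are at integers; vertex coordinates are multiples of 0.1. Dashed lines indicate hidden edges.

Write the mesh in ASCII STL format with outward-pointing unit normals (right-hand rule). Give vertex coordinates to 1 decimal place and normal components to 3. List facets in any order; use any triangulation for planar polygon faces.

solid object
 facet normal -0.790 0.611 -0.054
  outer loop
   vertex 2.2 3.1 3.2
   vertex 2.8 3.7 1.2
   vertex 1.1 1.5 1.2
  endloop
 endfacet
 facet normal -0.899 0.080 0.431
  outer loop
   vertex 2.2 3.1 3.2
   vertex 1.1 1.5 1.2
   vertex 2.2 0.4 3.7
  endloop
 endfacet
 facet normal 0.668 -0.516 -0.536
  outer loop
   vertex 2.7 1.7 3.0
   vertex 1.1 1.5 1.2
   vertex 2.8 3.7 1.2
  endloop
 endfacet
 facet normal 0.659 -0.537 -0.526
  outer loop
   vertex 2.7 1.7 3.0
   vertex 2.2 0.4 3.7
   vertex 1.1 1.5 1.2
  endloop
 endfacet
 facet normal 0.897 0.270 0.350
  outer loop
   vertex 2.7 1.7 3.0
   vertex 2.8 3.7 1.2
   vertex 2.2 3.1 3.2
  endloop
 endfacet
 facet normal 0.670 0.135 0.730
  outer loop
   vertex 2.7 1.7 3.0
   vertex 2.2 3.1 3.2
   vertex 2.2 0.4 3.7
  endloop
 endfacet
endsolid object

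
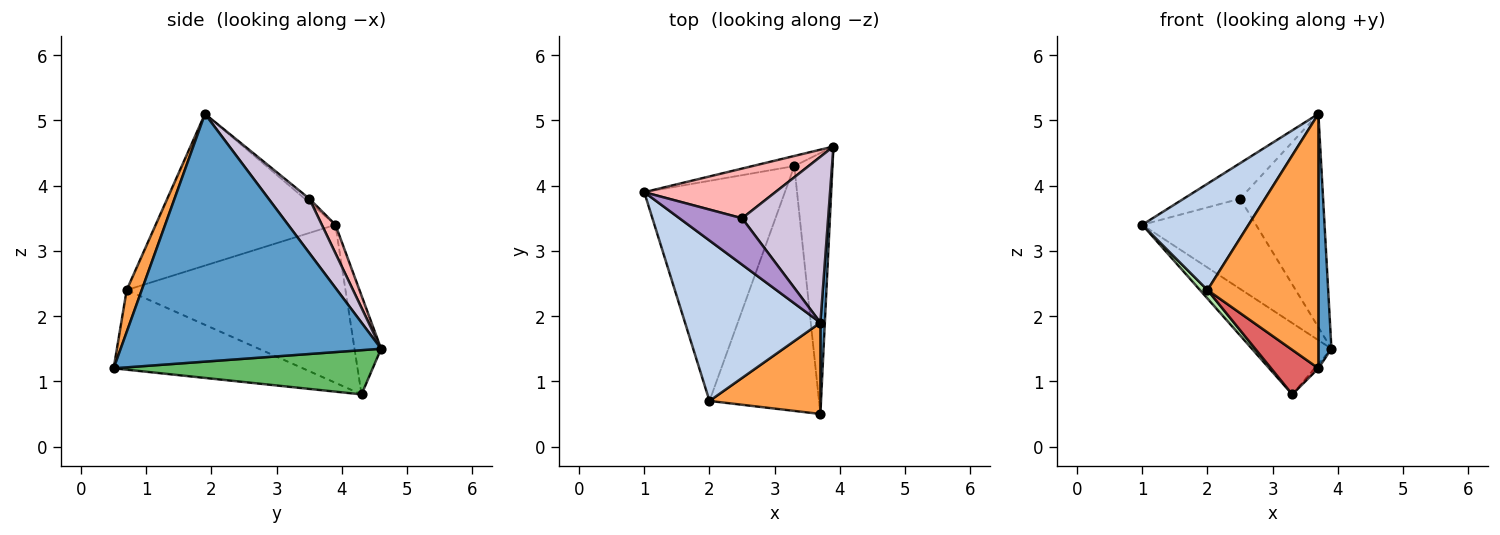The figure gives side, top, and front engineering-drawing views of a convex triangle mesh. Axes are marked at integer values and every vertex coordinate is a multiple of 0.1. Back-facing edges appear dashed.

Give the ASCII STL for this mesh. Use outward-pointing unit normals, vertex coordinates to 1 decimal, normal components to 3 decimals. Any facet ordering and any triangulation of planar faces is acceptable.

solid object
 facet normal 0.999 -0.050 0.018
  outer loop
   vertex 3.7 1.9 5.1
   vertex 3.7 0.5 1.2
   vertex 3.9 4.6 1.5
  endloop
 endfacet
 facet normal -0.683 -0.404 0.609
  outer loop
   vertex 2.0 0.7 2.4
   vertex 3.7 1.9 5.1
   vertex 1.0 3.9 3.4
  endloop
 endfacet
 facet normal 0.127 -0.934 0.335
  outer loop
   vertex 2.0 0.7 2.4
   vertex 3.7 0.5 1.2
   vertex 3.7 1.9 5.1
  endloop
 endfacet
 facet normal -0.314 0.940 -0.133
  outer loop
   vertex 3.3 4.3 0.8
   vertex 1.0 3.9 3.4
   vertex 3.9 4.6 1.5
  endloop
 endfacet
 facet normal 0.757 0.011 -0.653
  outer loop
   vertex 3.3 4.3 0.8
   vertex 3.9 4.6 1.5
   vertex 3.7 0.5 1.2
  endloop
 endfacet
 facet normal -0.747 -0.026 -0.665
  outer loop
   vertex 3.3 4.3 0.8
   vertex 2.0 0.7 2.4
   vertex 1.0 3.9 3.4
  endloop
 endfacet
 facet normal -0.582 -0.145 -0.800
  outer loop
   vertex 3.3 4.3 0.8
   vertex 3.7 0.5 1.2
   vertex 2.0 0.7 2.4
  endloop
 endfacet
 facet normal 0.104 0.871 0.480
  outer loop
   vertex 2.5 3.5 3.8
   vertex 3.9 4.6 1.5
   vertex 1.0 3.9 3.4
  endloop
 endfacet
 facet normal -0.050 0.607 0.793
  outer loop
   vertex 2.5 3.5 3.8
   vertex 1.0 3.9 3.4
   vertex 3.7 1.9 5.1
  endloop
 endfacet
 facet normal 0.362 0.736 0.572
  outer loop
   vertex 2.5 3.5 3.8
   vertex 3.7 1.9 5.1
   vertex 3.9 4.6 1.5
  endloop
 endfacet
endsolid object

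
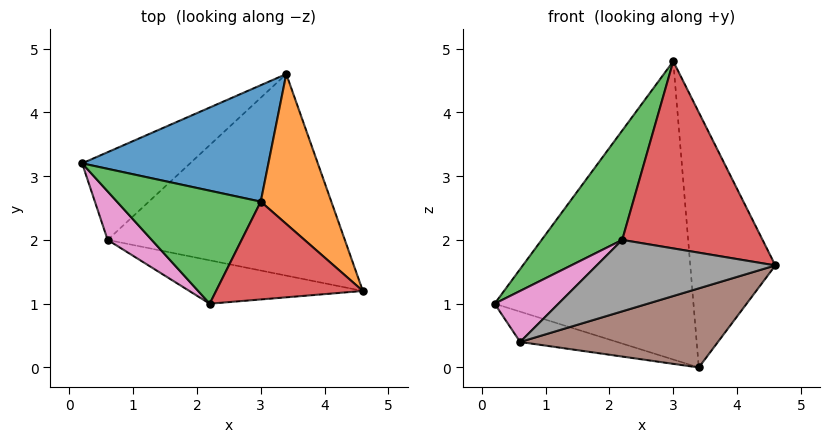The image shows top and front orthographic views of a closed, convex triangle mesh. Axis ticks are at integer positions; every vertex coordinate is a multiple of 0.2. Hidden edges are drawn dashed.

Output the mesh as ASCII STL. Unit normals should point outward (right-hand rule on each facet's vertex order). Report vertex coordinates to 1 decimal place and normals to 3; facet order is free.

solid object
 facet normal -0.282 0.894 0.349
  outer loop
   vertex 3.0 2.6 4.8
   vertex 3.4 4.6 0.0
   vertex 0.2 3.2 1.0
  endloop
 endfacet
 facet normal 0.870 0.425 0.249
  outer loop
   vertex 3.0 2.6 4.8
   vertex 4.6 1.2 1.6
   vertex 3.4 4.6 0.0
  endloop
 endfacet
 facet normal -0.747 -0.462 0.478
  outer loop
   vertex 2.2 1.0 2.0
   vertex 3.0 2.6 4.8
   vertex 0.2 3.2 1.0
  endloop
 endfacet
 facet normal 0.149 -0.876 0.458
  outer loop
   vertex 2.2 1.0 2.0
   vertex 4.6 1.2 1.6
   vertex 3.0 2.6 4.8
  endloop
 endfacet
 facet normal -0.401 0.299 -0.866
  outer loop
   vertex 0.6 2.0 0.4
   vertex 0.2 3.2 1.0
   vertex 3.4 4.6 0.0
  endloop
 endfacet
 facet normal 0.202 -0.358 -0.912
  outer loop
   vertex 0.6 2.0 0.4
   vertex 3.4 4.6 0.0
   vertex 4.6 1.2 1.6
  endloop
 endfacet
 facet normal -0.752 -0.478 0.454
  outer loop
   vertex 0.6 2.0 0.4
   vertex 2.2 1.0 2.0
   vertex 0.2 3.2 1.0
  endloop
 endfacet
 facet normal -0.015 -0.855 -0.519
  outer loop
   vertex 0.6 2.0 0.4
   vertex 4.6 1.2 1.6
   vertex 2.2 1.0 2.0
  endloop
 endfacet
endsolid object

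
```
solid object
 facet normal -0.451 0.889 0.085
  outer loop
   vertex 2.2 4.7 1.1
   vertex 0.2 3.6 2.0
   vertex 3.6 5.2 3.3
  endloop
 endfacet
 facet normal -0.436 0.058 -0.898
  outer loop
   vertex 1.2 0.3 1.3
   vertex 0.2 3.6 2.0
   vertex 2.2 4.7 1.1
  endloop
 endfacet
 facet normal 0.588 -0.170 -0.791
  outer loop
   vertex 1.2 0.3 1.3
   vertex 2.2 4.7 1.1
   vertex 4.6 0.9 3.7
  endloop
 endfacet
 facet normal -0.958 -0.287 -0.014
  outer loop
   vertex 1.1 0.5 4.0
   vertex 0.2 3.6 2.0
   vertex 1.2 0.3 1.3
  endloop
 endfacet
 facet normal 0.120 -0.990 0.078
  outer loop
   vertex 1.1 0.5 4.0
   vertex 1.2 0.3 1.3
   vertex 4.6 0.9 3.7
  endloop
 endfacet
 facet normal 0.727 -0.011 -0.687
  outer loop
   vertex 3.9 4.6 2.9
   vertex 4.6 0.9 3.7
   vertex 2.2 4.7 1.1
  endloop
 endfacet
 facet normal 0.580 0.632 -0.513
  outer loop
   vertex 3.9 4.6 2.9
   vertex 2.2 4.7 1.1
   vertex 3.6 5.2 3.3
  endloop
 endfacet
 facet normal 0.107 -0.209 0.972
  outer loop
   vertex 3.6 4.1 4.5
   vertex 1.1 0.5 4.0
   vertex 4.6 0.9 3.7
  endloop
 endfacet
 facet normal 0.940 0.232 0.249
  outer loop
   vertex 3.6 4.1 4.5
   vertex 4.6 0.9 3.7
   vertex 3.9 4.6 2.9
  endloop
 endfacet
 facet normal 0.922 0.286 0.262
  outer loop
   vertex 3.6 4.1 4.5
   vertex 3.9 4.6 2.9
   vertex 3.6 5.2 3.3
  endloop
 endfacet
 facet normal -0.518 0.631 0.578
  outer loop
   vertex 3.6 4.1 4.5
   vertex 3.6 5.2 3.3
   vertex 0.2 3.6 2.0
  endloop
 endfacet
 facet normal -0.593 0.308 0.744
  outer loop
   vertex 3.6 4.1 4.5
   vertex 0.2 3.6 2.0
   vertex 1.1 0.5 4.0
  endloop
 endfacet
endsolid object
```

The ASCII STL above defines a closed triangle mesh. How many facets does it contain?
12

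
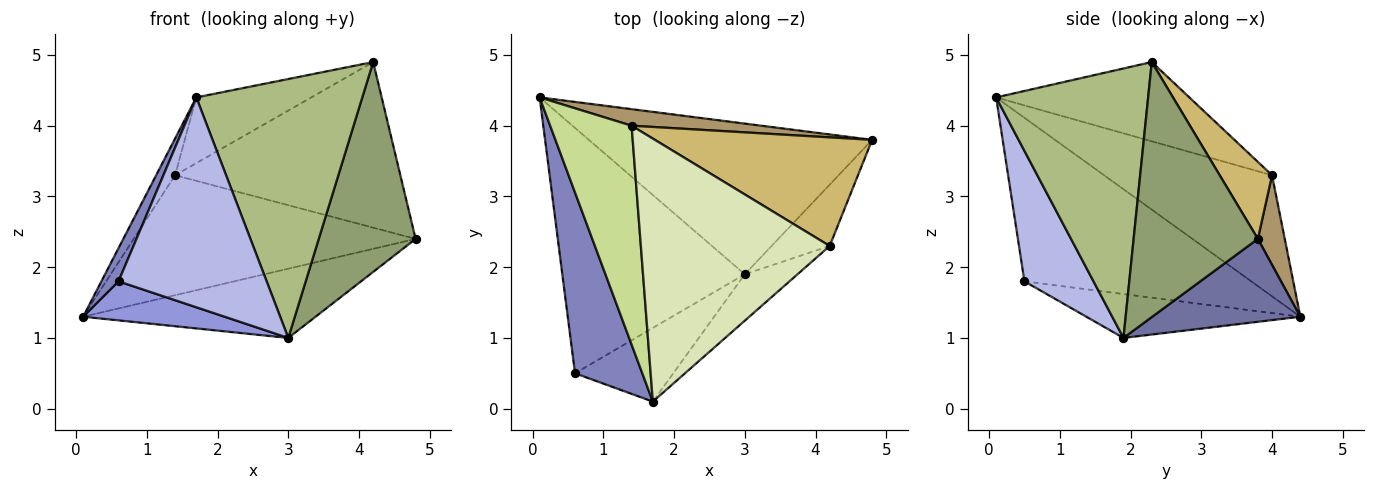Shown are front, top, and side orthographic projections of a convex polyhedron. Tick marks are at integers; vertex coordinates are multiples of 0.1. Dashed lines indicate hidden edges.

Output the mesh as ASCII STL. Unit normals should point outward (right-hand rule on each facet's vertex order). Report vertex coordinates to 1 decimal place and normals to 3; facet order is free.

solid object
 facet normal 0.257 0.404 -0.878
  outer loop
   vertex 3.0 1.9 1.0
   vertex 0.1 4.4 1.3
   vertex 4.8 3.8 2.4
  endloop
 endfacet
 facet normal -0.923 -0.070 0.380
  outer loop
   vertex 0.6 0.5 1.8
   vertex 1.7 0.1 4.4
   vertex 0.1 4.4 1.3
  endloop
 endfacet
 facet normal -0.231 -0.153 -0.961
  outer loop
   vertex 0.6 0.5 1.8
   vertex 0.1 4.4 1.3
   vertex 3.0 1.9 1.0
  endloop
 endfacet
 facet normal 0.403 -0.864 -0.303
  outer loop
   vertex 0.6 0.5 1.8
   vertex 3.0 1.9 1.0
   vertex 1.7 0.1 4.4
  endloop
 endfacet
 facet normal 0.776 -0.605 -0.177
  outer loop
   vertex 4.2 2.3 4.9
   vertex 3.0 1.9 1.0
   vertex 4.8 3.8 2.4
  endloop
 endfacet
 facet normal 0.670 -0.731 -0.131
  outer loop
   vertex 4.2 2.3 4.9
   vertex 1.7 0.1 4.4
   vertex 3.0 1.9 1.0
  endloop
 endfacet
 facet normal -0.826 0.093 0.556
  outer loop
   vertex 1.4 4.0 3.3
   vertex 0.1 4.4 1.3
   vertex 1.7 0.1 4.4
  endloop
 endfacet
 facet normal -0.377 0.224 0.899
  outer loop
   vertex 1.4 4.0 3.3
   vertex 1.7 0.1 4.4
   vertex 4.2 2.3 4.9
  endloop
 endfacet
 facet normal 0.094 0.986 0.136
  outer loop
   vertex 1.4 4.0 3.3
   vertex 4.8 3.8 2.4
   vertex 0.1 4.4 1.3
  endloop
 endfacet
 facet normal 0.191 0.821 0.538
  outer loop
   vertex 1.4 4.0 3.3
   vertex 4.2 2.3 4.9
   vertex 4.8 3.8 2.4
  endloop
 endfacet
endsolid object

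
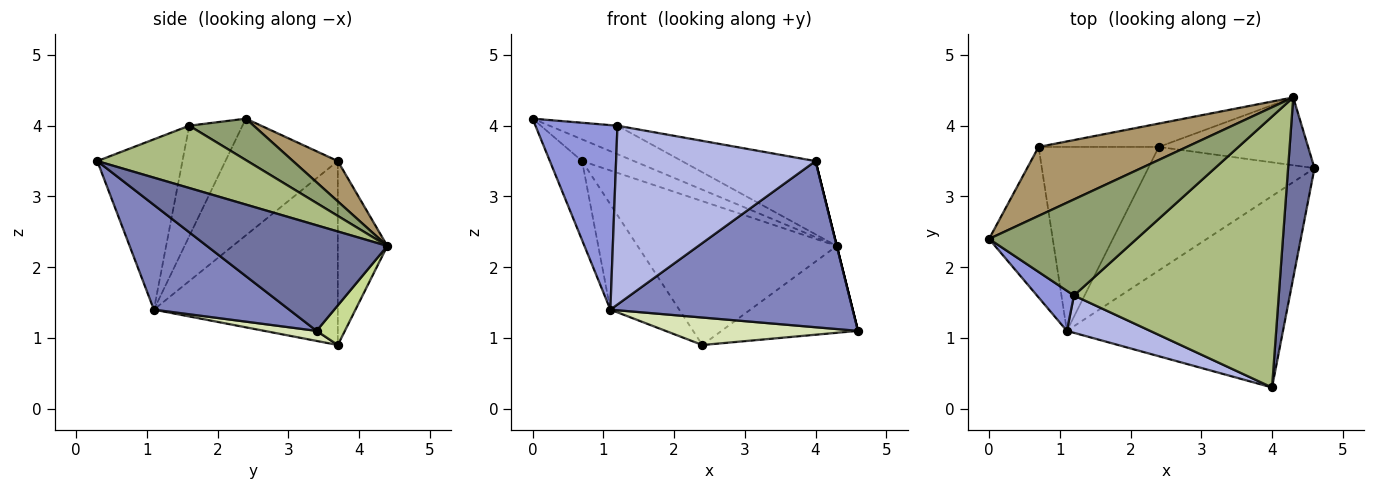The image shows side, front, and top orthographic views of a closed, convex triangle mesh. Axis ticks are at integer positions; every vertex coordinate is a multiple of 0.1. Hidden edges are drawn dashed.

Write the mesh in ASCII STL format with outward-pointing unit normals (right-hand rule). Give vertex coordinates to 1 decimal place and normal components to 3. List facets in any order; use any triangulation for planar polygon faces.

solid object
 facet normal 0.970 0.000 0.243
  outer loop
   vertex 4.3 4.4 2.3
   vertex 4.0 0.3 3.5
   vertex 4.6 3.4 1.1
  endloop
 endfacet
 facet normal 0.344 -0.616 -0.709
  outer loop
   vertex 1.1 1.1 1.4
   vertex 4.6 3.4 1.1
   vertex 4.0 0.3 3.5
  endloop
 endfacet
 facet normal -0.535 -0.825 0.179
  outer loop
   vertex 1.2 1.6 4.0
   vertex 0.0 2.4 4.1
   vertex 1.1 1.1 1.4
  endloop
 endfacet
 facet normal -0.386 -0.903 0.189
  outer loop
   vertex 1.2 1.6 4.0
   vertex 1.1 1.1 1.4
   vertex 4.0 0.3 3.5
  endloop
 endfacet
 facet normal 0.260 0.274 0.926
  outer loop
   vertex 1.2 1.6 4.0
   vertex 4.3 4.4 2.3
   vertex 0.0 2.4 4.1
  endloop
 endfacet
 facet normal 0.282 0.250 0.926
  outer loop
   vertex 1.2 1.6 4.0
   vertex 4.0 0.3 3.5
   vertex 4.3 4.4 2.3
  endloop
 endfacet
 facet normal 0.161 0.778 -0.608
  outer loop
   vertex 2.4 3.7 0.9
   vertex 4.3 4.4 2.3
   vertex 4.6 3.4 1.1
  endloop
 endfacet
 facet normal 0.059 -0.217 -0.974
  outer loop
   vertex 2.4 3.7 0.9
   vertex 4.6 3.4 1.1
   vertex 1.1 1.1 1.4
  endloop
 endfacet
 facet normal 0.251 0.291 0.923
  outer loop
   vertex 0.7 3.7 3.5
   vertex 0.0 2.4 4.1
   vertex 4.3 4.4 2.3
  endloop
 endfacet
 facet normal -0.238 0.959 -0.156
  outer loop
   vertex 0.7 3.7 3.5
   vertex 4.3 4.4 2.3
   vertex 2.4 3.7 0.9
  endloop
 endfacet
 facet normal -0.851 0.244 -0.464
  outer loop
   vertex 0.7 3.7 3.5
   vertex 1.1 1.1 1.4
   vertex 0.0 2.4 4.1
  endloop
 endfacet
 facet normal -0.799 0.299 -0.522
  outer loop
   vertex 0.7 3.7 3.5
   vertex 2.4 3.7 0.9
   vertex 1.1 1.1 1.4
  endloop
 endfacet
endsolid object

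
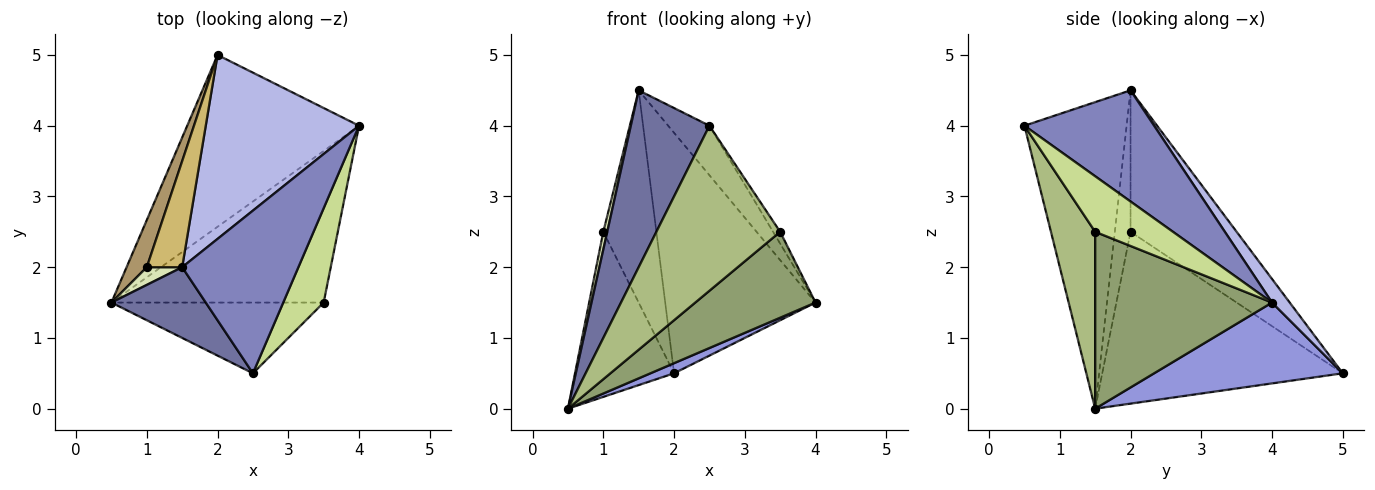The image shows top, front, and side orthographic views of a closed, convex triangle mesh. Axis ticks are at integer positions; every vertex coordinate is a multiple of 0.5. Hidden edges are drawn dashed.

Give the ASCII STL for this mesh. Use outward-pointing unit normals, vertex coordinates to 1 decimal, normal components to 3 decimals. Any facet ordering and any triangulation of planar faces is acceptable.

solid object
 facet normal -0.770 -0.592 0.237
  outer loop
   vertex 1.5 2.0 4.5
   vertex 0.5 1.5 0.0
   vertex 2.5 0.5 4.0
  endloop
 endfacet
 facet normal 0.675 0.215 0.706
  outer loop
   vertex 1.5 2.0 4.5
   vertex 2.5 0.5 4.0
   vertex 4.0 4.0 1.5
  endloop
 endfacet
 facet normal 0.425 -0.053 -0.904
  outer loop
   vertex 2.0 5.0 0.5
   vertex 4.0 4.0 1.5
   vertex 0.5 1.5 0.0
  endloop
 endfacet
 facet normal 0.093 0.791 0.605
  outer loop
   vertex 2.0 5.0 0.5
   vertex 1.5 2.0 4.5
   vertex 4.0 4.0 1.5
  endloop
 endfacet
 facet normal 0.587 -0.399 -0.704
  outer loop
   vertex 3.5 1.5 2.5
   vertex 0.5 1.5 0.0
   vertex 4.0 4.0 1.5
  endloop
 endfacet
 facet normal 0.312 -0.873 -0.374
  outer loop
   vertex 3.5 1.5 2.5
   vertex 2.5 0.5 4.0
   vertex 0.5 1.5 0.0
  endloop
 endfacet
 facet normal 0.807 0.073 0.587
  outer loop
   vertex 3.5 1.5 2.5
   vertex 4.0 4.0 1.5
   vertex 2.5 0.5 4.0
  endloop
 endfacet
 facet normal -0.943 -0.236 0.236
  outer loop
   vertex 1.0 2.0 2.5
   vertex 0.5 1.5 0.0
   vertex 1.5 2.0 4.5
  endloop
 endfacet
 facet normal -0.919 0.379 0.108
  outer loop
   vertex 1.0 2.0 2.5
   vertex 2.0 5.0 0.5
   vertex 0.5 1.5 0.0
  endloop
 endfacet
 facet normal -0.873 0.436 0.218
  outer loop
   vertex 1.0 2.0 2.5
   vertex 1.5 2.0 4.5
   vertex 2.0 5.0 0.5
  endloop
 endfacet
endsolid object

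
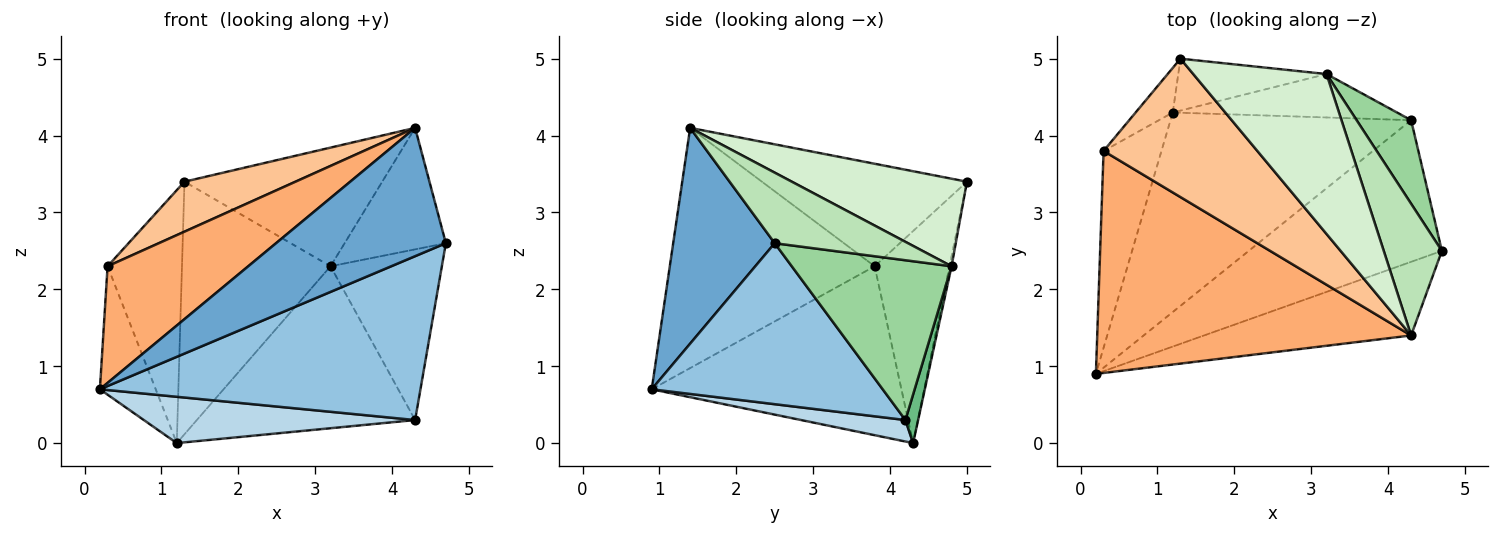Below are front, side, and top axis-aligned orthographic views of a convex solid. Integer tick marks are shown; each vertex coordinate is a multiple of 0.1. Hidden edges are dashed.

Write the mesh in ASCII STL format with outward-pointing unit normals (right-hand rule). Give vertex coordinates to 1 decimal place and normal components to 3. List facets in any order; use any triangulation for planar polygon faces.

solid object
 facet normal 0.460 -0.770 -0.442
  outer loop
   vertex 4.3 1.4 4.1
   vertex 0.2 0.9 0.7
   vertex 4.7 2.5 2.6
  endloop
 endfacet
 facet normal 0.479 -0.664 -0.574
  outer loop
   vertex 4.3 4.2 0.3
   vertex 4.7 2.5 2.6
   vertex 0.2 0.9 0.7
  endloop
 endfacet
 facet normal 0.087 -0.225 -0.970
  outer loop
   vertex 4.3 4.2 0.3
   vertex 0.2 0.9 0.7
   vertex 1.2 4.3 0.0
  endloop
 endfacet
 facet normal -0.926 0.207 -0.317
  outer loop
   vertex 0.3 3.8 2.3
   vertex 1.2 4.3 0.0
   vertex 0.2 0.9 0.7
  endloop
 endfacet
 facet normal -0.704 0.700 -0.123
  outer loop
   vertex 0.3 3.8 2.3
   vertex 1.3 5.0 3.4
   vertex 1.2 4.3 0.0
  endloop
 endfacet
 facet normal -0.561 -0.385 0.733
  outer loop
   vertex 0.3 3.8 2.3
   vertex 0.2 0.9 0.7
   vertex 4.3 1.4 4.1
  endloop
 endfacet
 facet normal -0.531 -0.288 0.797
  outer loop
   vertex 0.3 3.8 2.3
   vertex 4.3 1.4 4.1
   vertex 1.3 5.0 3.4
  endloop
 endfacet
 facet normal -0.013 0.979 -0.201
  outer loop
   vertex 3.2 4.8 2.3
   vertex 1.2 4.3 0.0
   vertex 1.3 5.0 3.4
  endloop
 endfacet
 facet normal 0.056 0.964 -0.258
  outer loop
   vertex 3.2 4.8 2.3
   vertex 4.3 4.2 0.3
   vertex 1.2 4.3 0.0
  endloop
 endfacet
 facet normal 0.790 0.550 0.269
  outer loop
   vertex 3.2 4.8 2.3
   vertex 4.7 2.5 2.6
   vertex 4.3 4.2 0.3
  endloop
 endfacet
 facet normal 0.666 0.506 0.548
  outer loop
   vertex 3.2 4.8 2.3
   vertex 4.3 1.4 4.1
   vertex 4.7 2.5 2.6
  endloop
 endfacet
 facet normal 0.467 0.527 0.710
  outer loop
   vertex 3.2 4.8 2.3
   vertex 1.3 5.0 3.4
   vertex 4.3 1.4 4.1
  endloop
 endfacet
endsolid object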